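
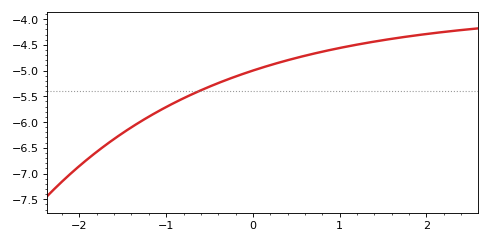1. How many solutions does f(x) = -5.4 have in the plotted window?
1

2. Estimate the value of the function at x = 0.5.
-4.75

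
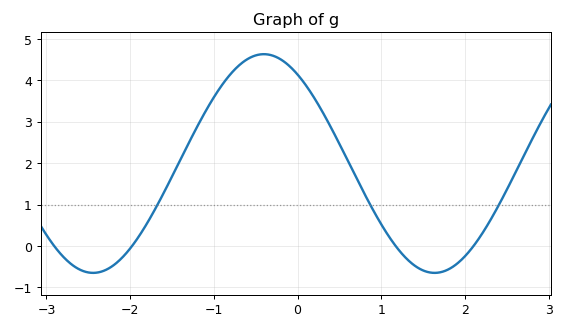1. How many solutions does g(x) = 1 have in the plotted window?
3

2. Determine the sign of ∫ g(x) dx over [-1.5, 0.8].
positive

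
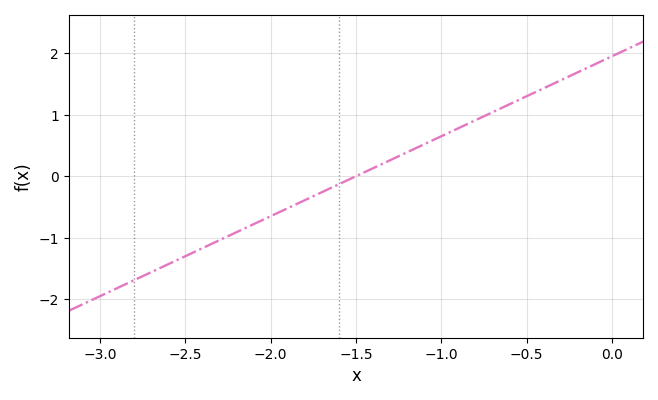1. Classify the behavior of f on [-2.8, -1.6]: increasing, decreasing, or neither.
increasing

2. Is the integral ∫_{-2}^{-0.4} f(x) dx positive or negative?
positive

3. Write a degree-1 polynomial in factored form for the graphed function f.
y = 1.3(x + 1.5)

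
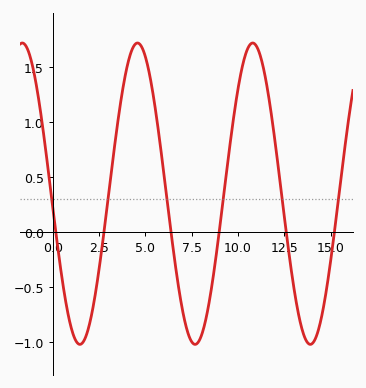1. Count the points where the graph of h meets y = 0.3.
6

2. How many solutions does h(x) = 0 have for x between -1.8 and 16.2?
6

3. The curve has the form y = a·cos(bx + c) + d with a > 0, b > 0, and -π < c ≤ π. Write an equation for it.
y = 1.37cos(1x + 1.7) + 0.35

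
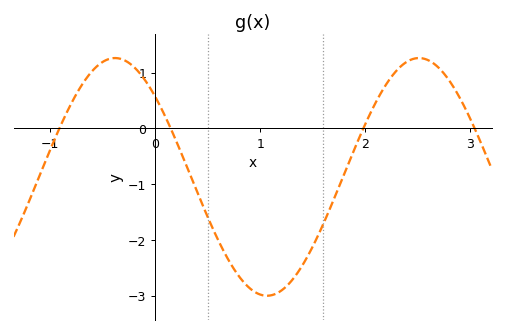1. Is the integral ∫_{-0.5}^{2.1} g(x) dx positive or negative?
negative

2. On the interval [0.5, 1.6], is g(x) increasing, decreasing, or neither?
neither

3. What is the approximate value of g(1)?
-3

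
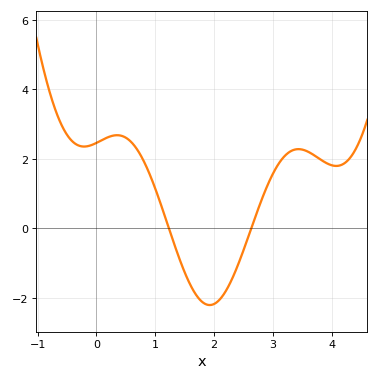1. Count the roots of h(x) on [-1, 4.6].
2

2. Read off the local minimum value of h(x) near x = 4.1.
1.79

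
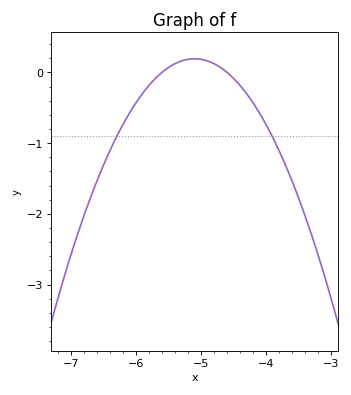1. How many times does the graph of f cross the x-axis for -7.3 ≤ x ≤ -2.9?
2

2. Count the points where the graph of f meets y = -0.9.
2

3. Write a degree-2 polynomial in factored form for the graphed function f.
y = -0.77(x + 5.6)(x + 4.6)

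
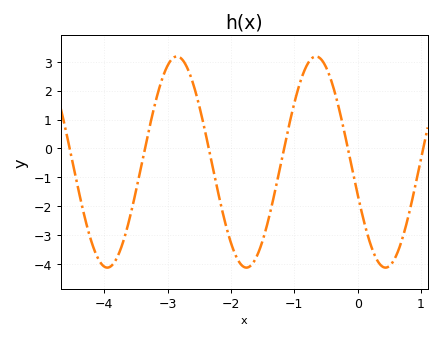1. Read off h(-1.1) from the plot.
0.637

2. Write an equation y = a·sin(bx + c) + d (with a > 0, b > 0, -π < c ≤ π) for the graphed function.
y = 3.66sin(2.86x - 2.83) - 0.47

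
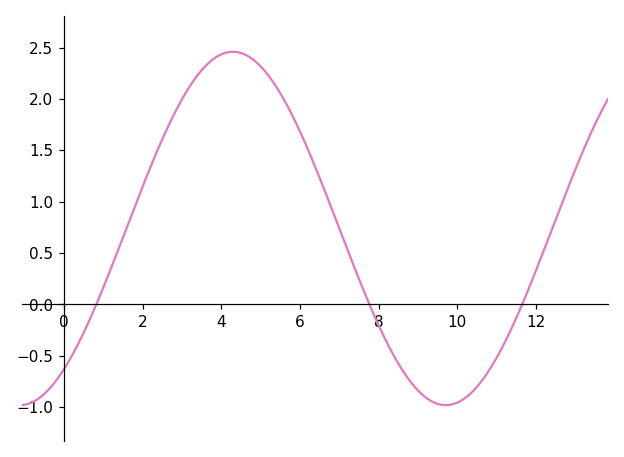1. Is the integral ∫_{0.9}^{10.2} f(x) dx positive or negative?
positive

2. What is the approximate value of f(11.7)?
0.05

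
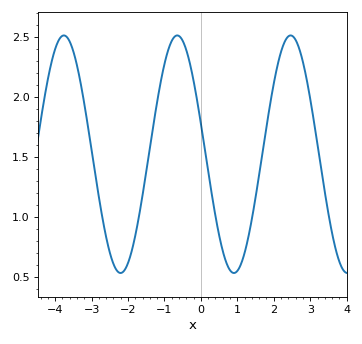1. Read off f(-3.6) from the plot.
2.46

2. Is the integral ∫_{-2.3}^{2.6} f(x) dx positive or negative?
positive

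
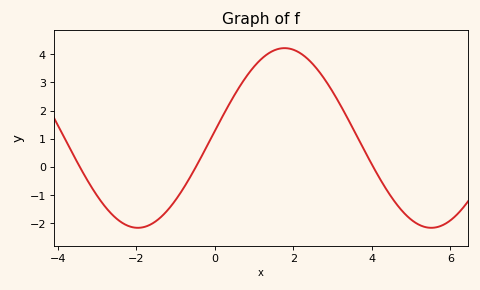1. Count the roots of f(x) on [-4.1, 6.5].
3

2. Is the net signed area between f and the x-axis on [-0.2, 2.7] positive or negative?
positive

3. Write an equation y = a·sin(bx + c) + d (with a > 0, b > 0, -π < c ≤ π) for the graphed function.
y = 3.19sin(0.84x + 0.08) + 1.03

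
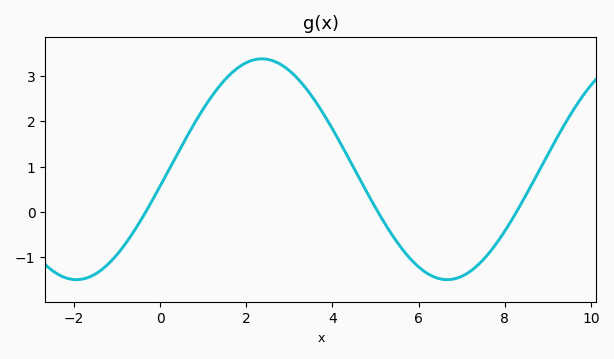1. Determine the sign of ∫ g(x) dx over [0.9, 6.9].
positive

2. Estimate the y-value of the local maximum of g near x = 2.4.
3.4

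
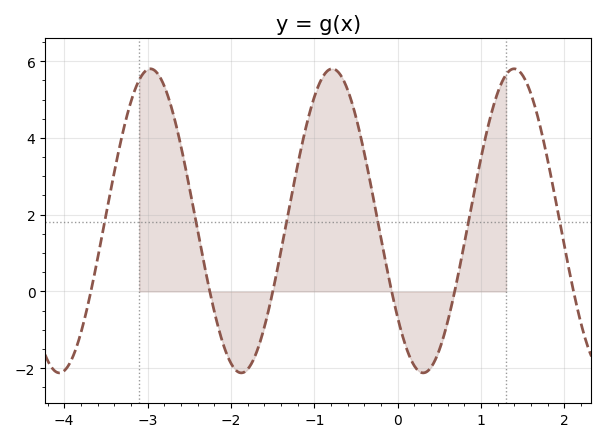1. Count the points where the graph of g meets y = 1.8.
6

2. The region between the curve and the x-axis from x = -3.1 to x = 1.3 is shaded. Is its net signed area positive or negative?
positive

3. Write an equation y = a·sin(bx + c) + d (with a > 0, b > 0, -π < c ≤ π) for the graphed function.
y = 3.96sin(2.88x - 2.45) + 1.84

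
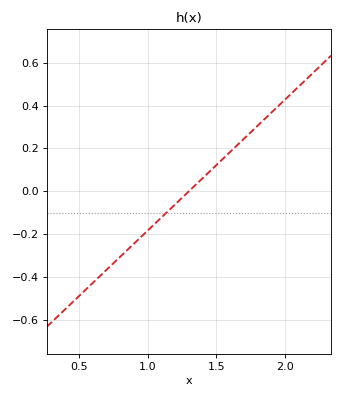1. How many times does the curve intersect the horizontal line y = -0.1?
1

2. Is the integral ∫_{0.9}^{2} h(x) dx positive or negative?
positive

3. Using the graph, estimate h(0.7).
-0.36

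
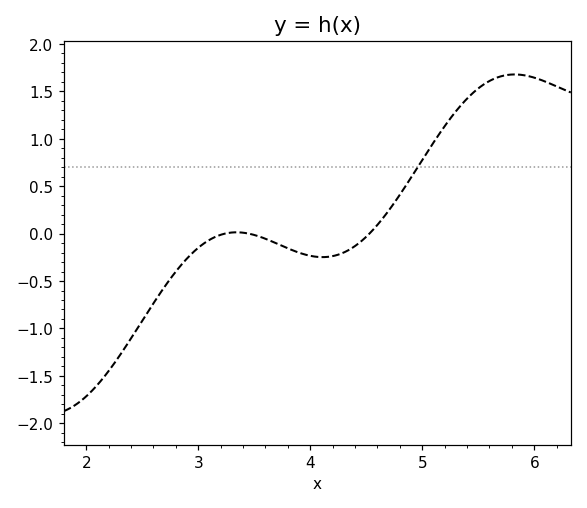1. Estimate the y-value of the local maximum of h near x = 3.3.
0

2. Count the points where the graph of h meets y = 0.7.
1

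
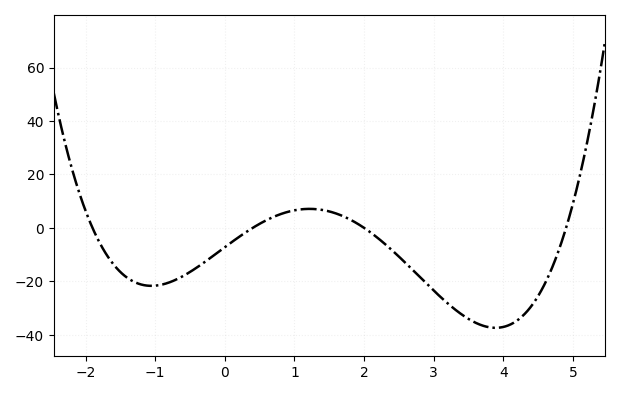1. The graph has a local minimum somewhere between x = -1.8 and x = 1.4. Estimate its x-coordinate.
-1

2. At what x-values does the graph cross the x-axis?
-2, 0.4, 2, 4.8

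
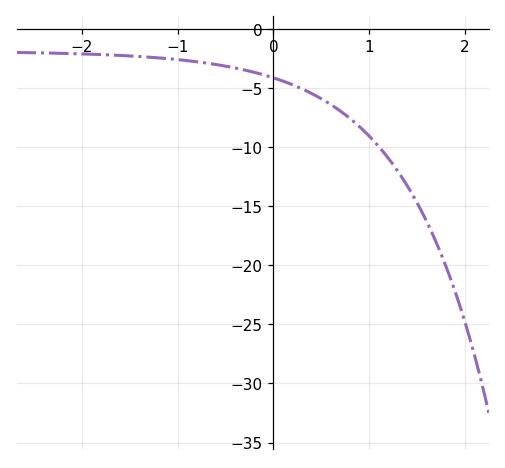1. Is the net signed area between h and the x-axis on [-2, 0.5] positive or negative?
negative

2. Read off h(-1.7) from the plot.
-2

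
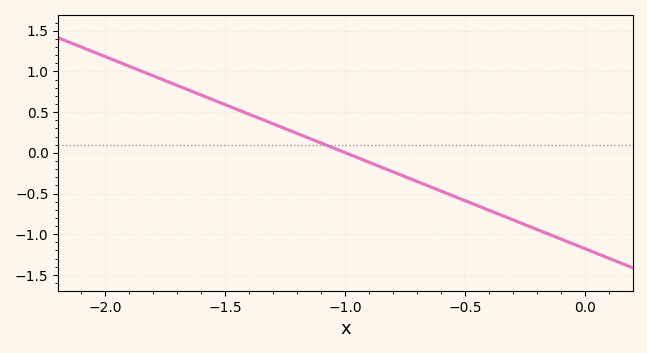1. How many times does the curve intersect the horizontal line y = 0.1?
1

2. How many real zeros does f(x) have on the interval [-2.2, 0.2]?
1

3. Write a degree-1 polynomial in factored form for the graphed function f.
y = -1.18(x + 1)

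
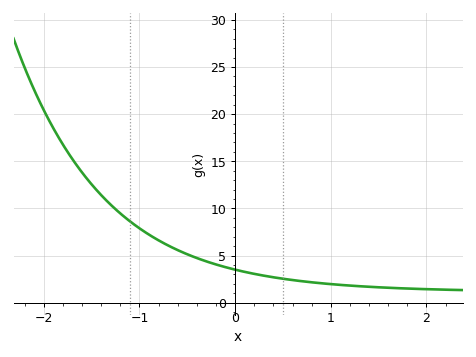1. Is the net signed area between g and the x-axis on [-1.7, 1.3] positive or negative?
positive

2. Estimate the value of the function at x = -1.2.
9.47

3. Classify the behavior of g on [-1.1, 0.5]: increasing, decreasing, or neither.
decreasing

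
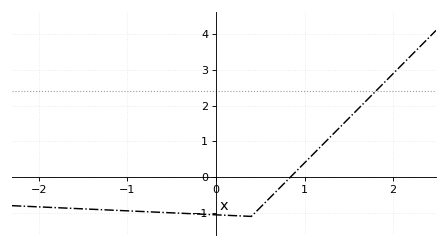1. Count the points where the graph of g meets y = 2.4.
1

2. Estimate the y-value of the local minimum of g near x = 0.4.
-1.1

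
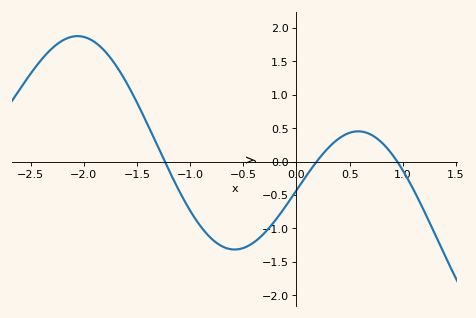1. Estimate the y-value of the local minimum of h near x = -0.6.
-1.32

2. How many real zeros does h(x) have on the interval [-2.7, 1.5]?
3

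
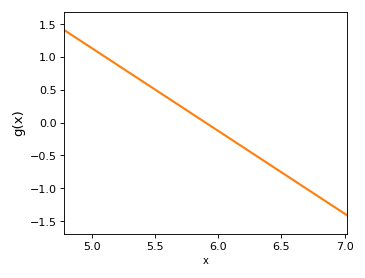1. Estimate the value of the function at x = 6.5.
-0.75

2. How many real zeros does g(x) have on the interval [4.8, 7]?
1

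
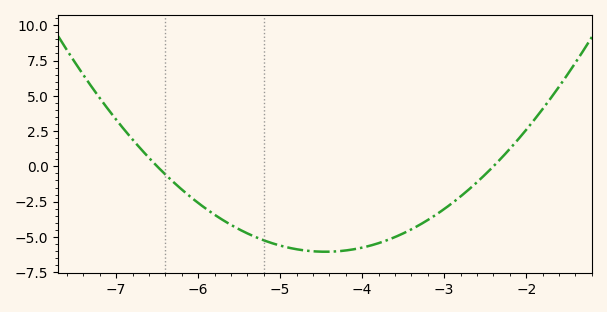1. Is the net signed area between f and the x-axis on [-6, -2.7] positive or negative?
negative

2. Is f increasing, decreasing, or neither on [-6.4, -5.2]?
decreasing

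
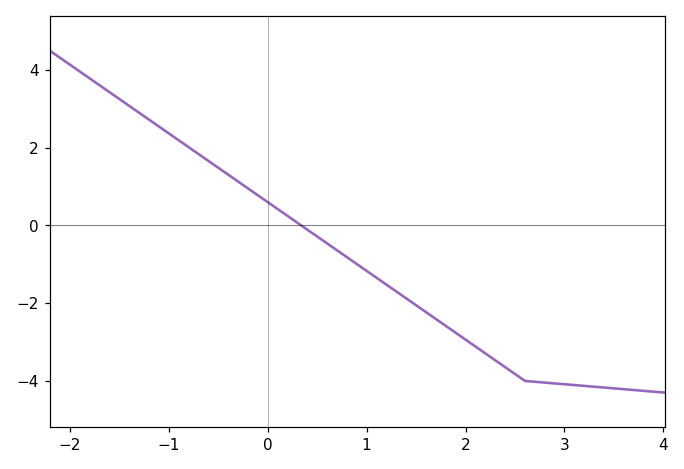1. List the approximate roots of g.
0.3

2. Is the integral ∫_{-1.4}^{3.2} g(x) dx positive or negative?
negative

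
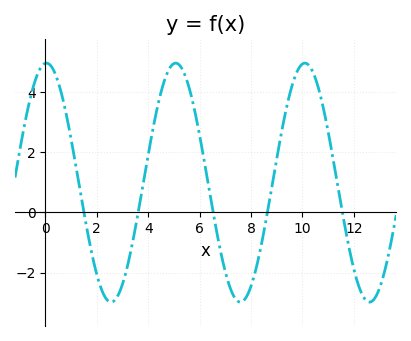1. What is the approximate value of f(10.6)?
4.19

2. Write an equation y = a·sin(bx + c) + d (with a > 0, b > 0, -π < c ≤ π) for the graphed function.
y = 3.97sin(1.25x + 1.52) + 0.99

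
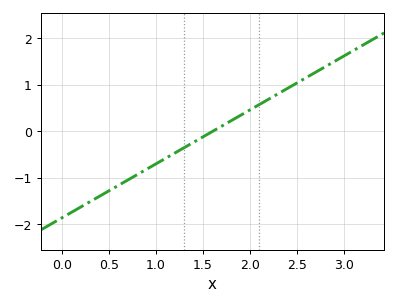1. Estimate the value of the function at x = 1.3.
-0.3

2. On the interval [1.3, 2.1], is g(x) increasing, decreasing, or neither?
increasing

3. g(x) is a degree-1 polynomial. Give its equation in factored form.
y = 1.16(x - 1.6)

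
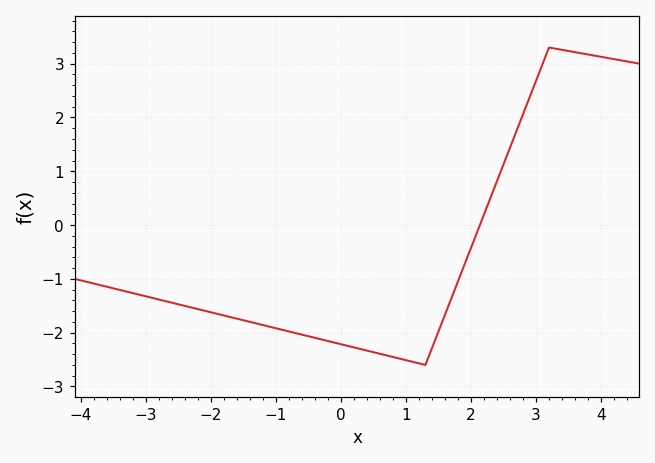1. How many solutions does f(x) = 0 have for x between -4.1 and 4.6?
1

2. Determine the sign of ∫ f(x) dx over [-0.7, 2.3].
negative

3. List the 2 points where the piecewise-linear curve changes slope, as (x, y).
(1.3, -2.6); (3.2, 3.3)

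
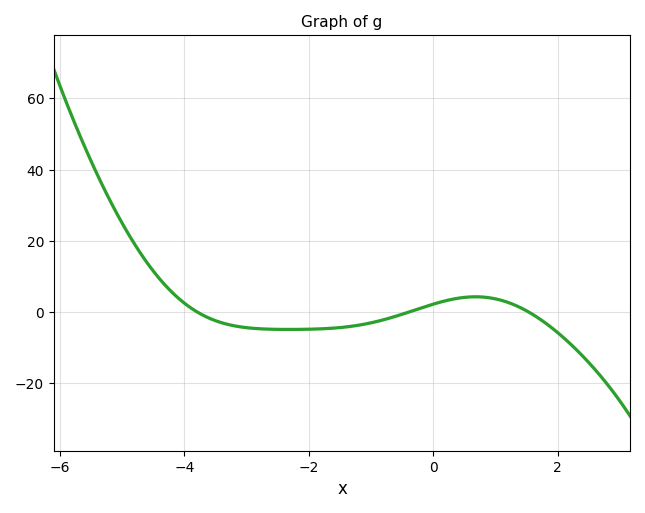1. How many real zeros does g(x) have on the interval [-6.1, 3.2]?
3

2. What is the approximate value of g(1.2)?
2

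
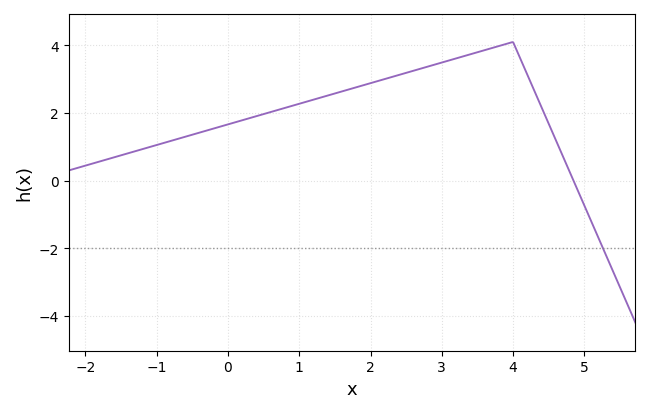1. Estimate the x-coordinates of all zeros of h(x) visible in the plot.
4.8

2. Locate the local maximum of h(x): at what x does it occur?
4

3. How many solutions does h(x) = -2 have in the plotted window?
1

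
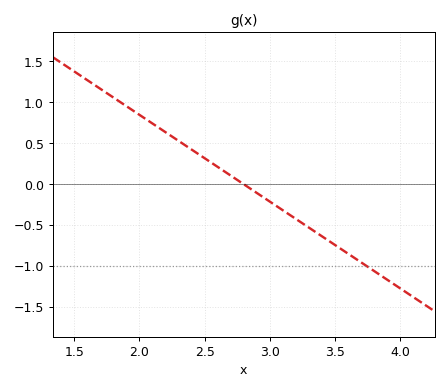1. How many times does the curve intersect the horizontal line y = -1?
1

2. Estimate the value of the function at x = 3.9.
-1.15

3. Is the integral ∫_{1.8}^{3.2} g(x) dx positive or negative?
positive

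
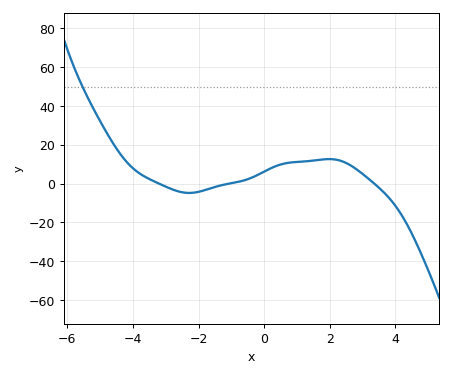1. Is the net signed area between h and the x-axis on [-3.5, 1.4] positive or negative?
positive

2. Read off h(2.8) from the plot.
8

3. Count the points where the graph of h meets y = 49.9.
1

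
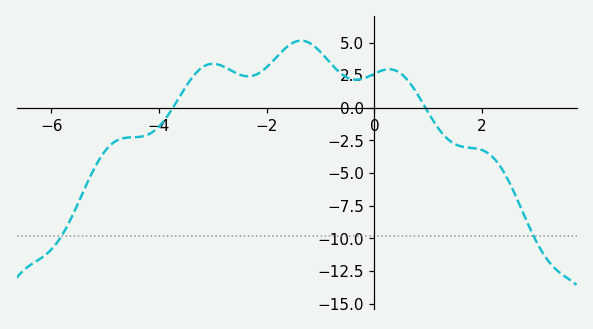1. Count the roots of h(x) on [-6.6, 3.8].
2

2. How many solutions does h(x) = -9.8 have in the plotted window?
2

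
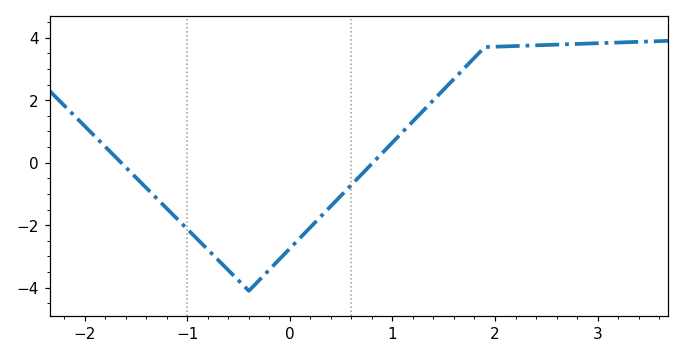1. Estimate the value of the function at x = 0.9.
0.4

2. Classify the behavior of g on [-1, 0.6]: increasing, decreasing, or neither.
neither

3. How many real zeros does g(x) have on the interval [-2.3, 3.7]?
2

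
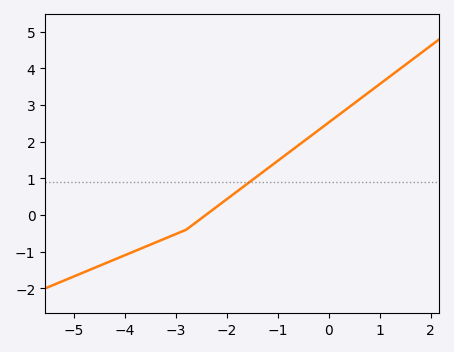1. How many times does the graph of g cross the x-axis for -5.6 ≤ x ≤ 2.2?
1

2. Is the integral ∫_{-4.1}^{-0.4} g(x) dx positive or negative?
positive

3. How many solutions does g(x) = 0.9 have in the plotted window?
1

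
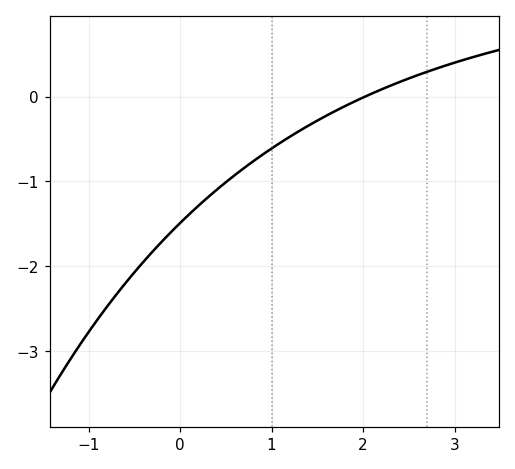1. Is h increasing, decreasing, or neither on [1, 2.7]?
increasing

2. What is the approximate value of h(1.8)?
-0.113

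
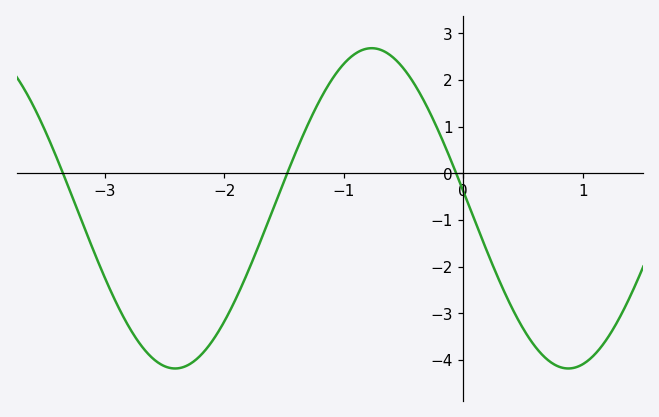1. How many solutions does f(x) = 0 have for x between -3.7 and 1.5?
3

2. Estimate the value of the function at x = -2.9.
-2.8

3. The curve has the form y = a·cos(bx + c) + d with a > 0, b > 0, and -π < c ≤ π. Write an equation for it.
y = 3.43cos(1.9x + 1.5) - 0.75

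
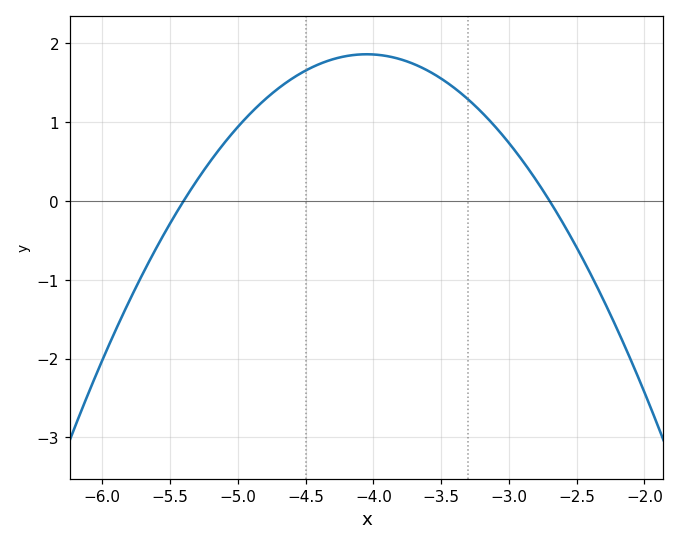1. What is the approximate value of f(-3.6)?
1.7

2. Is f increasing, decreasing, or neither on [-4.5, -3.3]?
neither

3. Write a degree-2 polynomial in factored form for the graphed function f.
y = -1.02(x + 5.4)(x + 2.7)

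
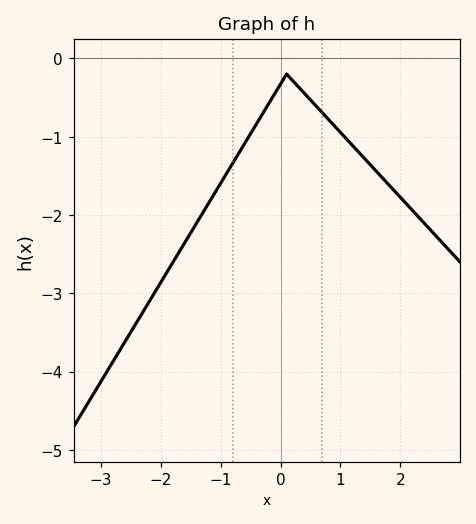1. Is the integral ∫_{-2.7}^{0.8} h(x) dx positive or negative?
negative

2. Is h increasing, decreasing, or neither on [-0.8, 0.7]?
neither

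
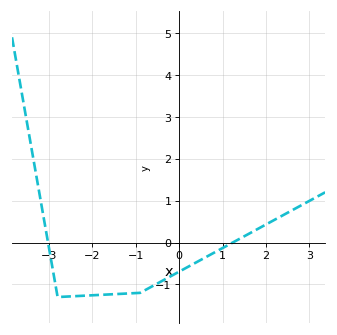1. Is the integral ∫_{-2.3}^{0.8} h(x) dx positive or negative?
negative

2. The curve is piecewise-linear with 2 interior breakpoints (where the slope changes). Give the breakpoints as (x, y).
(-2.8, -1.3); (-0.9, -1.2)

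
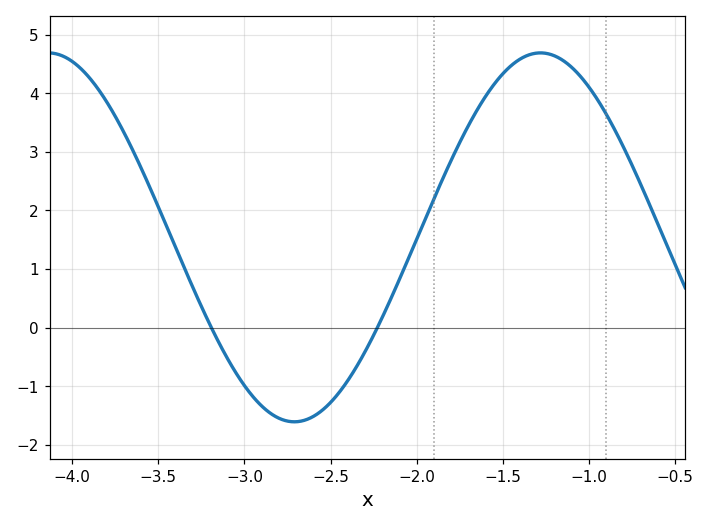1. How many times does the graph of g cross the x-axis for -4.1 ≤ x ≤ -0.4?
2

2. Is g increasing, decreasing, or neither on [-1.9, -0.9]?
neither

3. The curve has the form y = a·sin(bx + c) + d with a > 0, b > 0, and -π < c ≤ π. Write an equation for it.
y = 3.15sin(2.2x - 1.89) + 1.54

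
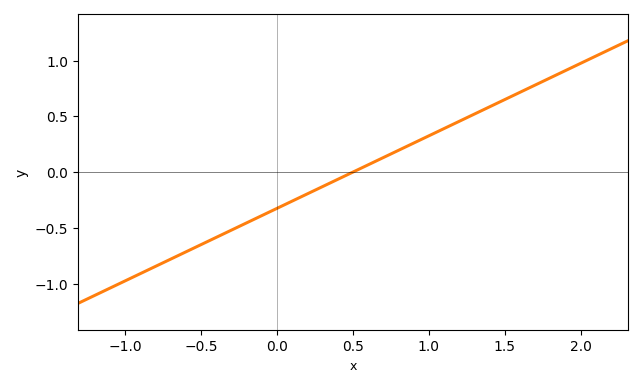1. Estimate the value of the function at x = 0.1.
-0.25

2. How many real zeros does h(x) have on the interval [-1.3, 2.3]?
1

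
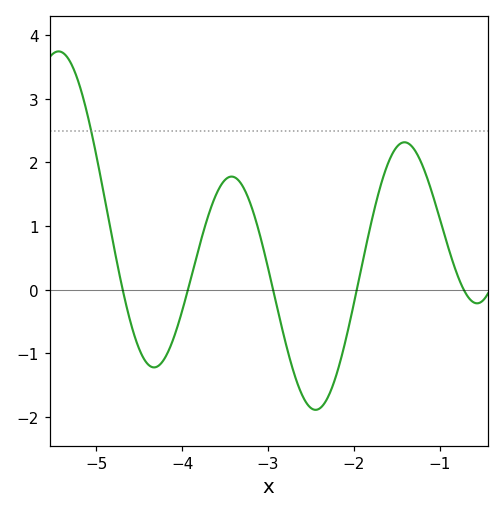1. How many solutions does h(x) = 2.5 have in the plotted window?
1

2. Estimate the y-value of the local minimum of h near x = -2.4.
-1.9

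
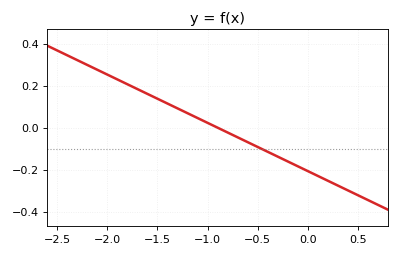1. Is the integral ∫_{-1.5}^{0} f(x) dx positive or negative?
negative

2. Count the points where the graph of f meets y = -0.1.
1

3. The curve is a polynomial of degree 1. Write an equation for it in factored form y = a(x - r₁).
y = -0.23(x + 0.9)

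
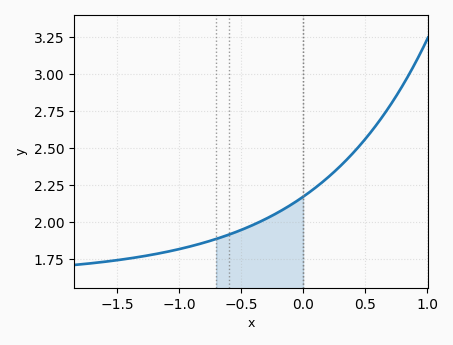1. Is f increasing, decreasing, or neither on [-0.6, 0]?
increasing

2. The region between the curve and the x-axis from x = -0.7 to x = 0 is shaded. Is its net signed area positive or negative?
positive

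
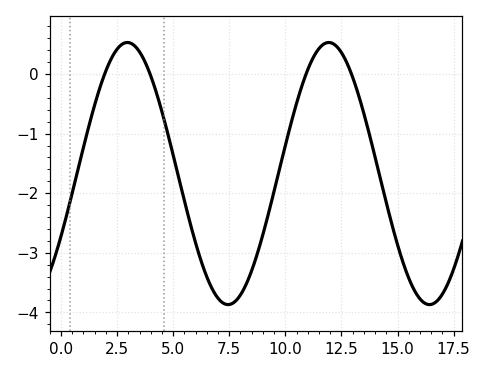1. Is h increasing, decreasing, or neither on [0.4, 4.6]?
neither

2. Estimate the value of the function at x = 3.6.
0.312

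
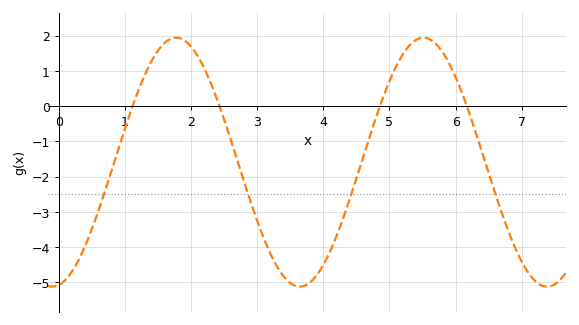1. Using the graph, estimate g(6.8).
-3.6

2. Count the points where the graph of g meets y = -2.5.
4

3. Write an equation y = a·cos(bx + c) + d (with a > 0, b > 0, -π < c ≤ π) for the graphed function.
y = 3.53cos(1.7x - 3) - 1.59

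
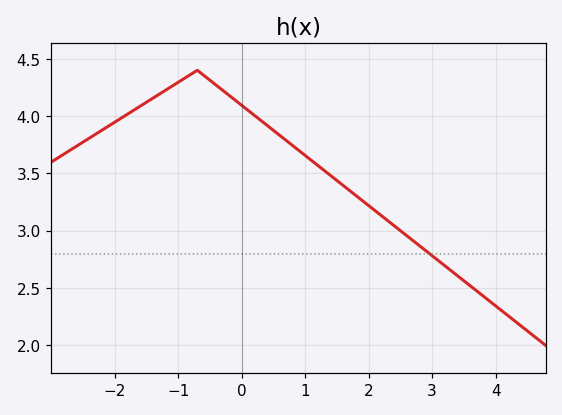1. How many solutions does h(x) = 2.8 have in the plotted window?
1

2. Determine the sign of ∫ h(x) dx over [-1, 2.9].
positive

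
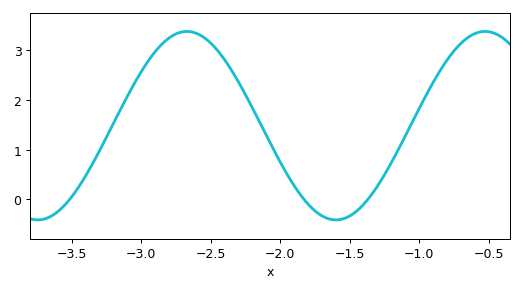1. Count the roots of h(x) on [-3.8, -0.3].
3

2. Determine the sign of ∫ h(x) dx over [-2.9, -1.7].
positive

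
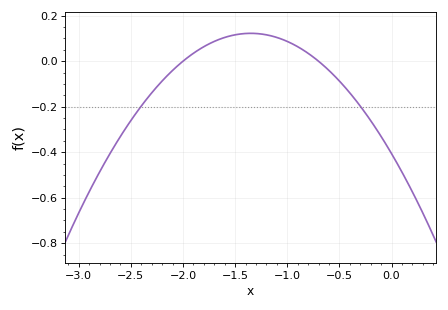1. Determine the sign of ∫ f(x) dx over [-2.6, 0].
negative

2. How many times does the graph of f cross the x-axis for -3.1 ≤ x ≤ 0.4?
2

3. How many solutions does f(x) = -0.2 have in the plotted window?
2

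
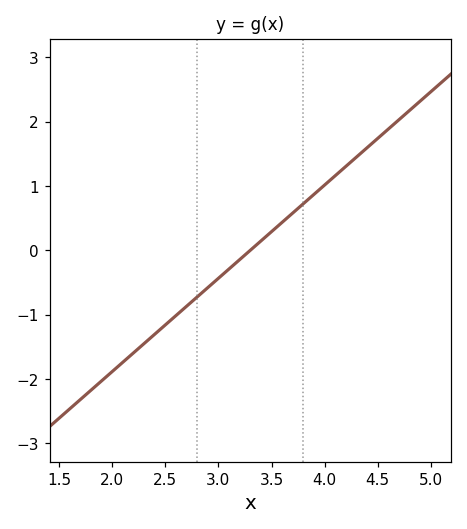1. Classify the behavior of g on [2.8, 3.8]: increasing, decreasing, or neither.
increasing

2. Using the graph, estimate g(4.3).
1.5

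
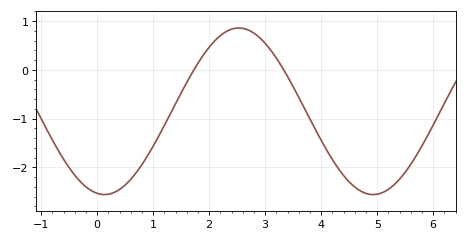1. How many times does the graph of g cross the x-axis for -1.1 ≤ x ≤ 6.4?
2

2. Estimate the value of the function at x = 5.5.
-2.1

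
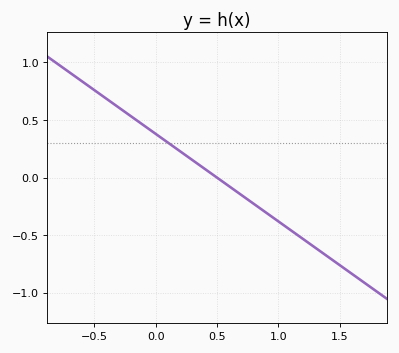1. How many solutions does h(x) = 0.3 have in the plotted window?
1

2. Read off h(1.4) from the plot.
-0.684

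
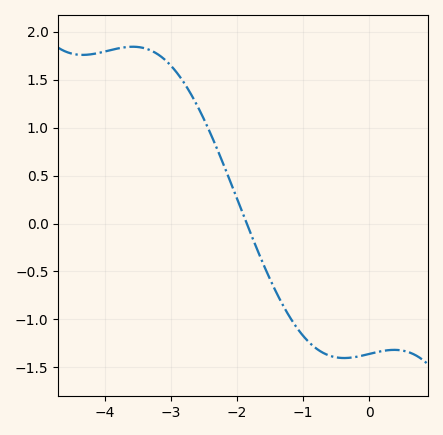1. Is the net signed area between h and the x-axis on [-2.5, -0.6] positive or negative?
negative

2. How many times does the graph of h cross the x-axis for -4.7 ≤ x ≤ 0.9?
1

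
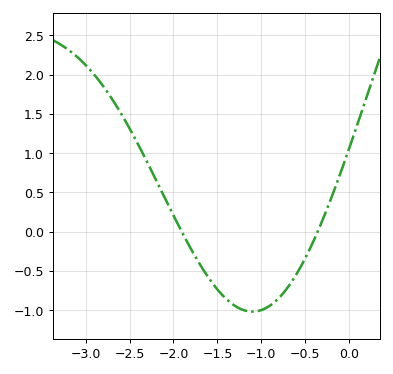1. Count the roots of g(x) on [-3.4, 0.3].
2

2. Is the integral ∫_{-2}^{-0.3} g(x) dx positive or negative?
negative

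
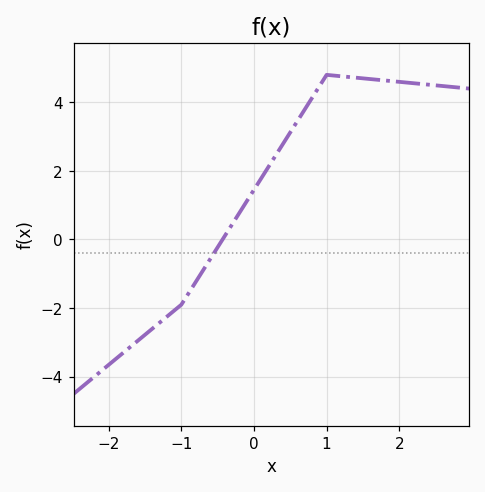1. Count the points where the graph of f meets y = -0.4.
1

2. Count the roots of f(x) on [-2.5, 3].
1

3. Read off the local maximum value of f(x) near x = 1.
4.8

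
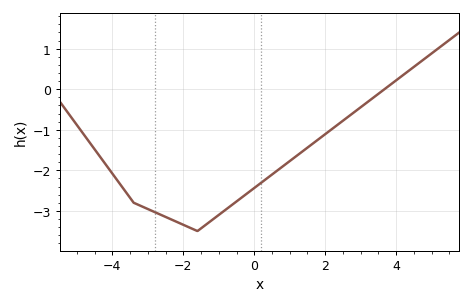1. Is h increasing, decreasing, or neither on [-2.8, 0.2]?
neither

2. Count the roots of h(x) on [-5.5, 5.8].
1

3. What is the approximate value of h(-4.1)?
-1.96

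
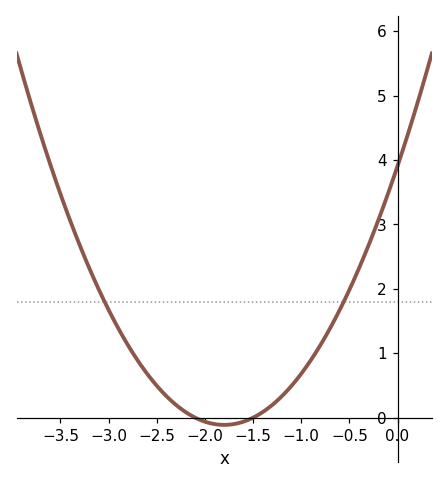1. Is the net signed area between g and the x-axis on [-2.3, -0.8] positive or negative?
positive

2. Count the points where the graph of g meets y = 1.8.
2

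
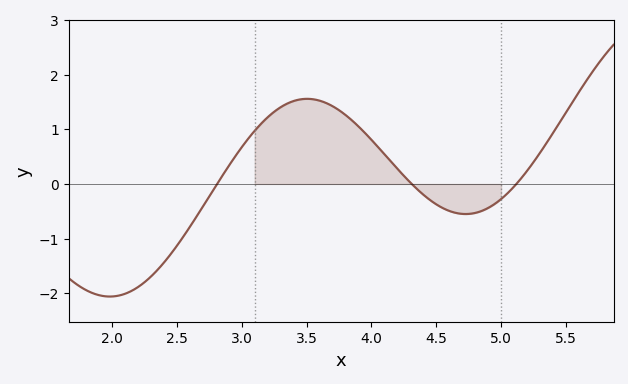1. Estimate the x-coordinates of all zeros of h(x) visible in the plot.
2.81, 4.31, 5.12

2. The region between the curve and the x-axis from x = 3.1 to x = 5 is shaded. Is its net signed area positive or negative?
positive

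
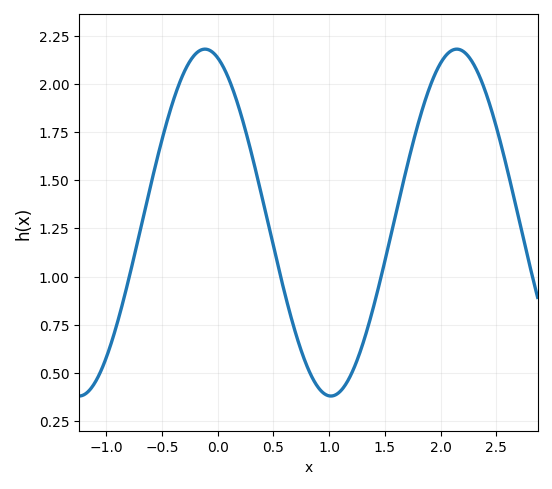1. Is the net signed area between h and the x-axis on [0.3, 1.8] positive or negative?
positive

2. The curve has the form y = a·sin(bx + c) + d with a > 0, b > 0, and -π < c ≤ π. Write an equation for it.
y = 0.9sin(2.78x + 1.89) + 1.28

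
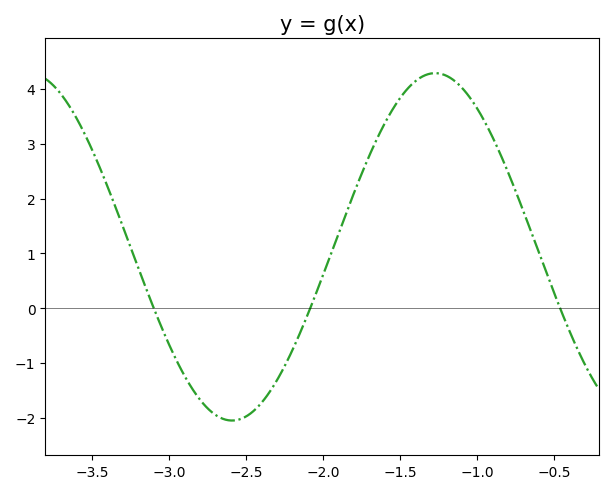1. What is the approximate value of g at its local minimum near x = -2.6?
-2.05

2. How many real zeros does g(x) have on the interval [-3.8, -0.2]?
3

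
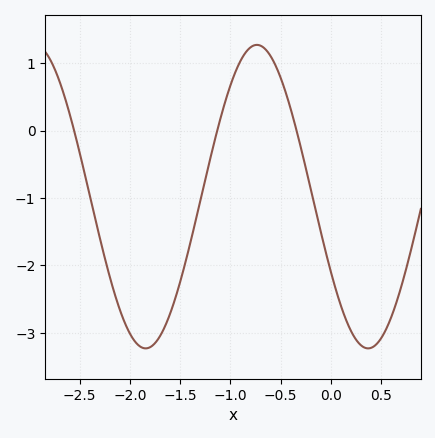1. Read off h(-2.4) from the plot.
-0.9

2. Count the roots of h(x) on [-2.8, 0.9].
3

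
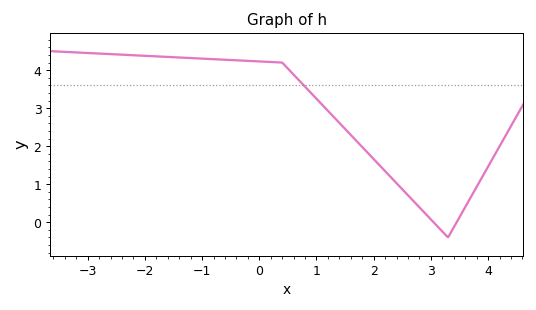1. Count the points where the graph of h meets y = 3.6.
1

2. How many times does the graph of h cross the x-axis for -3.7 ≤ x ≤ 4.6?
2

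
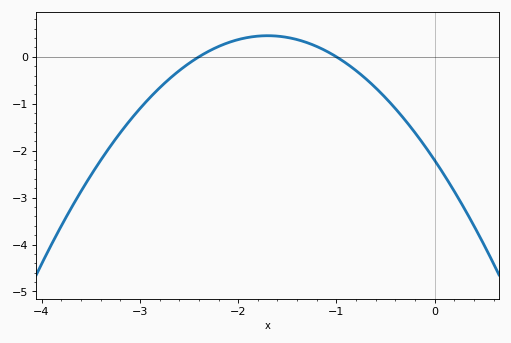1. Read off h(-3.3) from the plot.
-1.9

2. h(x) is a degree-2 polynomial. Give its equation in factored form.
y = -0.92(x + 2.4)(x + 1)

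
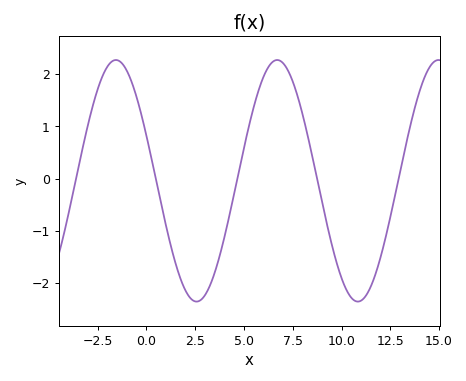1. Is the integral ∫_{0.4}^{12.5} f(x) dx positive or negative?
negative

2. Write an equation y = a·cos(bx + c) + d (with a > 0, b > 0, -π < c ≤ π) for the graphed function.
y = 2.31cos(0.76x + 1.2) - 0.04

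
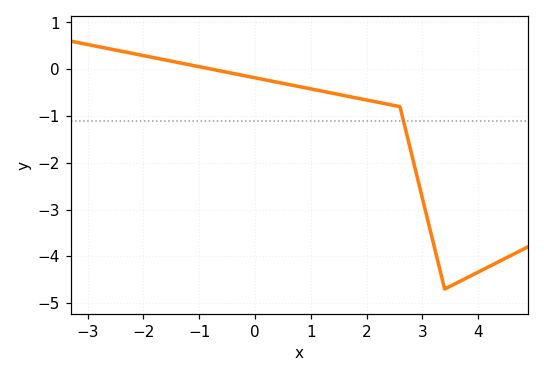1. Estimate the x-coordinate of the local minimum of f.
3.4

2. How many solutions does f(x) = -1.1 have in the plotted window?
1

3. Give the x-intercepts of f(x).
-0.771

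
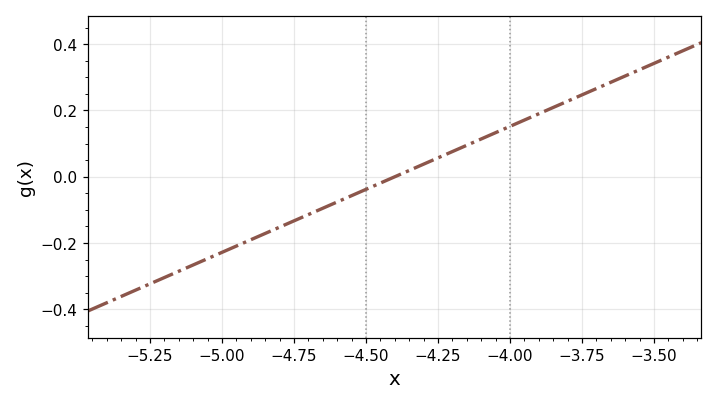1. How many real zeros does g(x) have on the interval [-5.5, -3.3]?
1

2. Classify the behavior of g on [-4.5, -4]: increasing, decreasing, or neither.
increasing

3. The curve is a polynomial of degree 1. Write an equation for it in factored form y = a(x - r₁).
y = 0.38(x + 4.4)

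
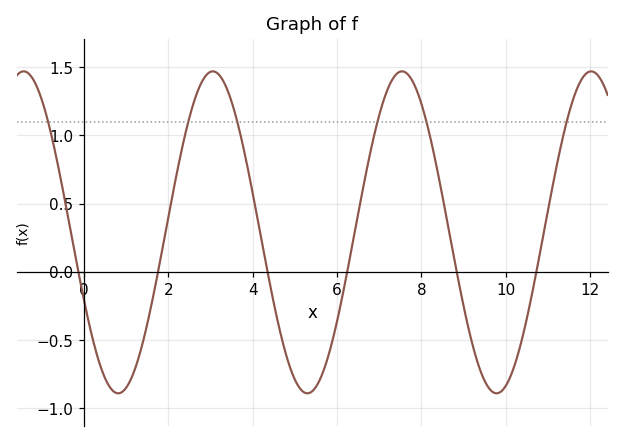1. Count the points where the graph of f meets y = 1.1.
6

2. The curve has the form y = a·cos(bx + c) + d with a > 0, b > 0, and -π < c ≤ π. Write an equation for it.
y = 1.18cos(1.4x + 2.01) + 0.29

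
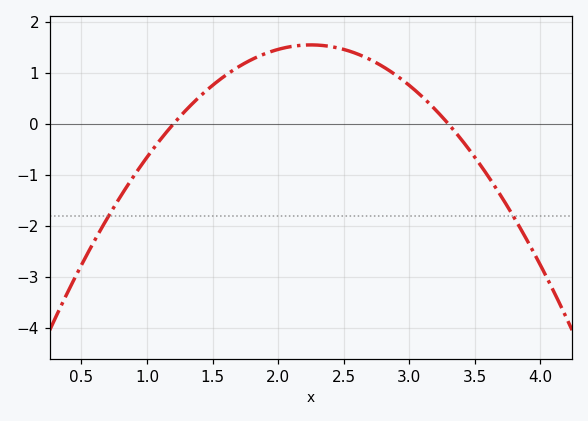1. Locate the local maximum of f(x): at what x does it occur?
2.25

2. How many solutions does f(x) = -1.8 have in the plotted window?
2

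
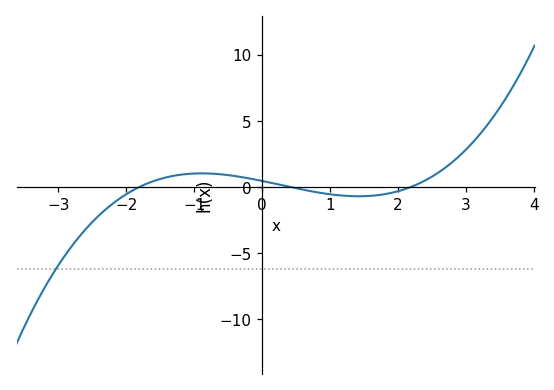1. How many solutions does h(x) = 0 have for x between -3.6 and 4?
3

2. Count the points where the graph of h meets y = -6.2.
1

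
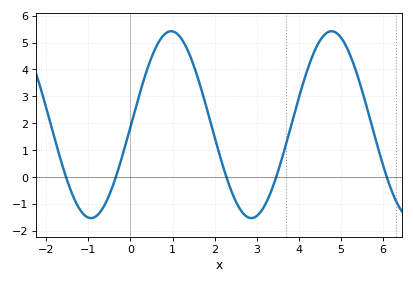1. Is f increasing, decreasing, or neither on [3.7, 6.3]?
neither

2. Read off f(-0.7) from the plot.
-1.3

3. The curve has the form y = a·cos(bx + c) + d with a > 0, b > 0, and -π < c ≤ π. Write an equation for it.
y = 3.47cos(1.6x - 1.6) + 1.95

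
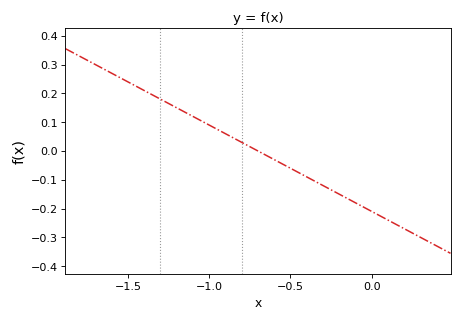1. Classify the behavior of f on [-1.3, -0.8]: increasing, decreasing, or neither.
decreasing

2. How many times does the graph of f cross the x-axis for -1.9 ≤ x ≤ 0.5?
1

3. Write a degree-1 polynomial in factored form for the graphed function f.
y = -0.3(x + 0.7)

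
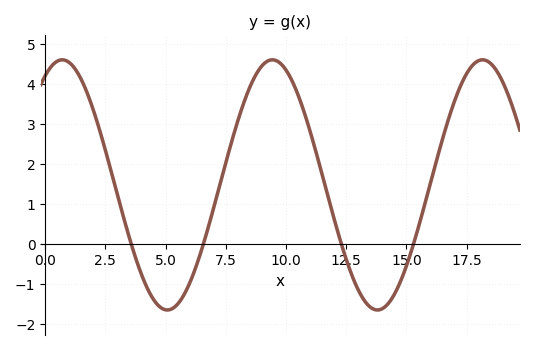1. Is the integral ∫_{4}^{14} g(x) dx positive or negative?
positive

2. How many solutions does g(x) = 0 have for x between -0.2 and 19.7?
4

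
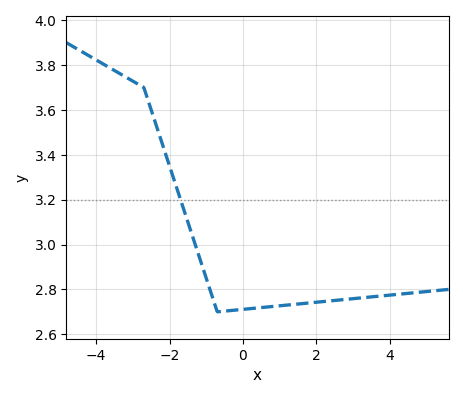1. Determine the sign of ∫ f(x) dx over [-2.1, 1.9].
positive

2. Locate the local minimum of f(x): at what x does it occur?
-0.697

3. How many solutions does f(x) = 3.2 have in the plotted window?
1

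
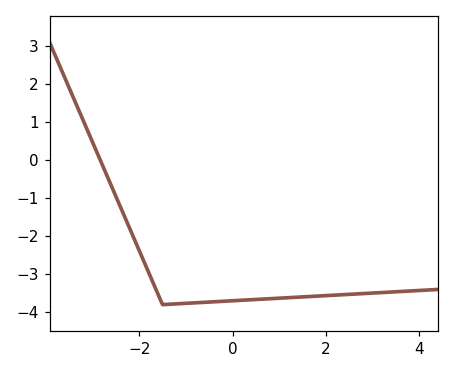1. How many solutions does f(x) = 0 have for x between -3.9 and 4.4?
1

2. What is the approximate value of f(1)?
-3.6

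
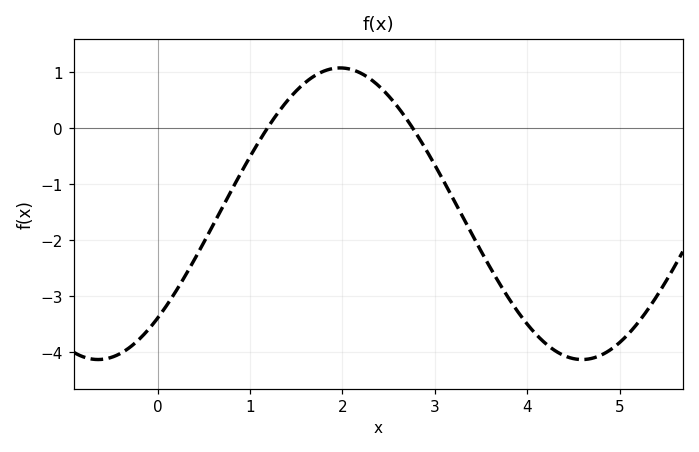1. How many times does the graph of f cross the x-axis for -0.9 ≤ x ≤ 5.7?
2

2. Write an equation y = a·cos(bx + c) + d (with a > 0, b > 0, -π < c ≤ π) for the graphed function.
y = 2.6cos(1.2x - 2.37) - 1.53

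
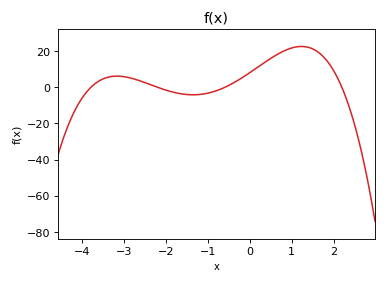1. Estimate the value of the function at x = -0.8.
-1.86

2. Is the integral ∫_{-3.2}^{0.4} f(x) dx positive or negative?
positive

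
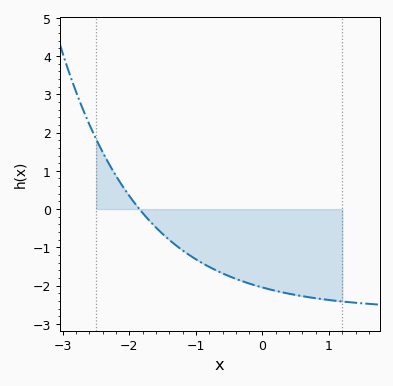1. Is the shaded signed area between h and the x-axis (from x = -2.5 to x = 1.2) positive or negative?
negative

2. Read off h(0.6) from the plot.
-2.3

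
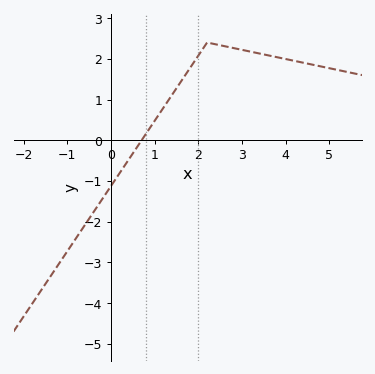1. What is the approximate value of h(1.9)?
1.9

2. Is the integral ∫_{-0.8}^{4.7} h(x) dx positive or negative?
positive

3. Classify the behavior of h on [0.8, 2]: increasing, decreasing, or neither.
increasing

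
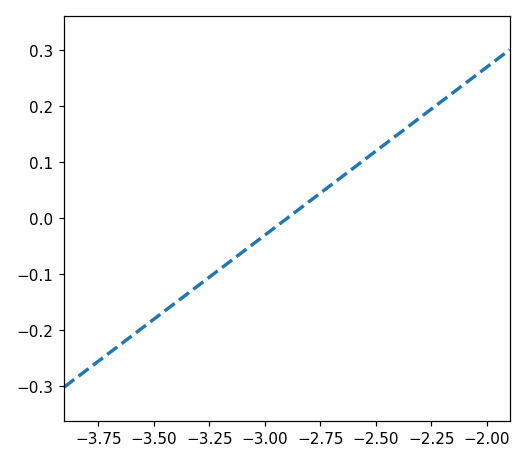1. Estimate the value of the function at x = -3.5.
-0.18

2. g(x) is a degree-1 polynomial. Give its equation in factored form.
y = 0.3(x + 2.9)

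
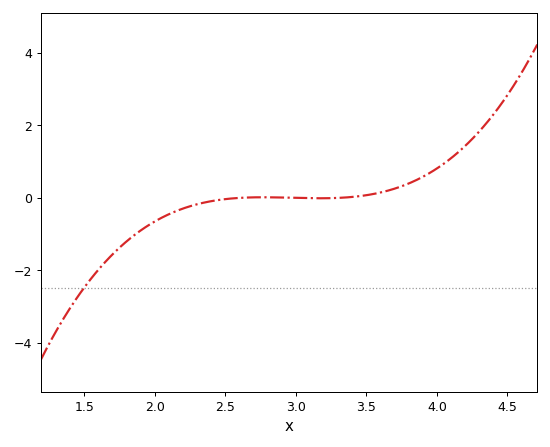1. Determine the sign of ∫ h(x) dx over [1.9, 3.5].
negative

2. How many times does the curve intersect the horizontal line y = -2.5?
1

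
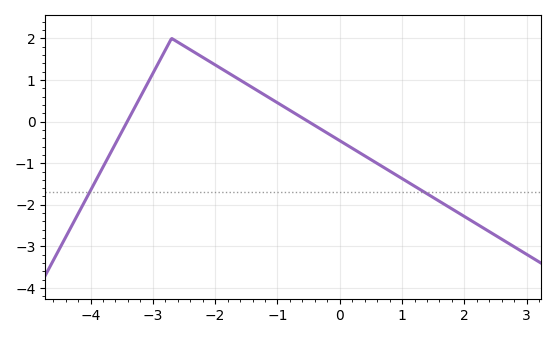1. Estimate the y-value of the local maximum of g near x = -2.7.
2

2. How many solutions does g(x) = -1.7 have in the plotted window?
2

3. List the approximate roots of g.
-3.4, -0.6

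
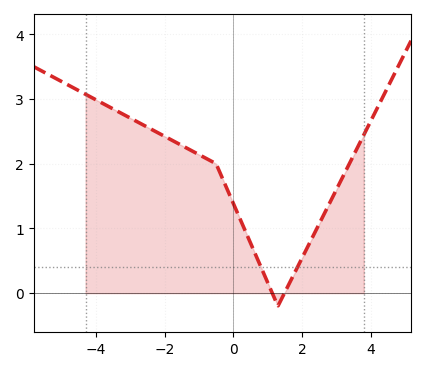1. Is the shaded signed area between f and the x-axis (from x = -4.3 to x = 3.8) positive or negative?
positive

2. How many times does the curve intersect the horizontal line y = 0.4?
2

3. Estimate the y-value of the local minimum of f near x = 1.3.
-0.2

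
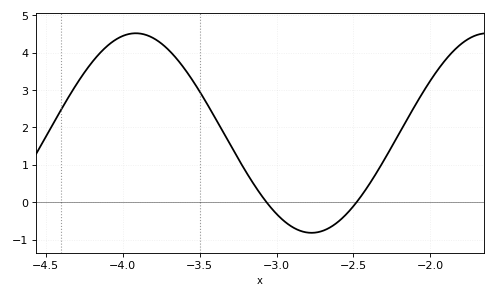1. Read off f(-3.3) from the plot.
1.5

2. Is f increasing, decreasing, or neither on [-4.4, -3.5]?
neither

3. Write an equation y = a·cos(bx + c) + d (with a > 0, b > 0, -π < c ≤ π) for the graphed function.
y = 2.67cos(2.8x - 1.8) + 1.85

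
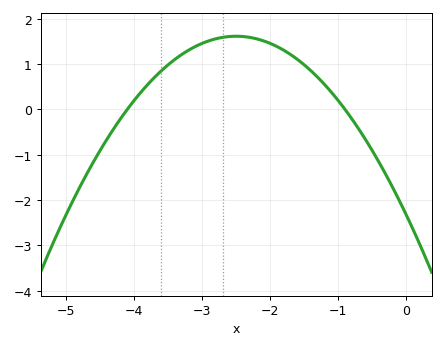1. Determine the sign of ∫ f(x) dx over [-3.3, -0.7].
positive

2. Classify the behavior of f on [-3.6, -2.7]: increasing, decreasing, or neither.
increasing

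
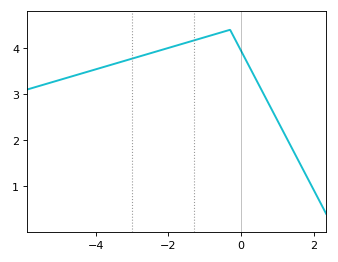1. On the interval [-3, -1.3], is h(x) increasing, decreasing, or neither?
increasing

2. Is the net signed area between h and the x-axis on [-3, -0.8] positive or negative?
positive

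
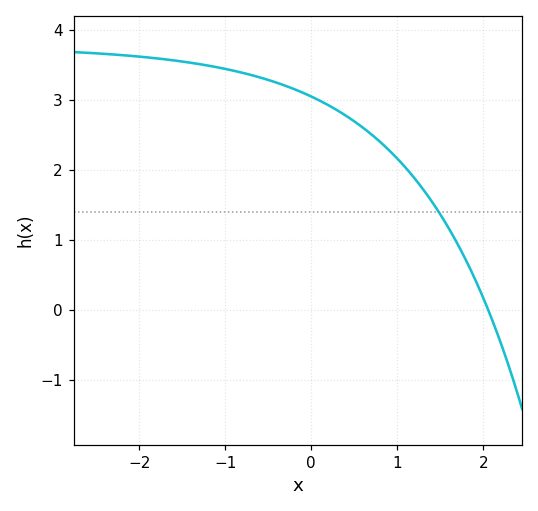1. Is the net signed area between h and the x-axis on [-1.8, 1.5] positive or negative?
positive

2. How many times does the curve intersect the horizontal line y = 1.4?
1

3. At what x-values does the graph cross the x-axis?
2.06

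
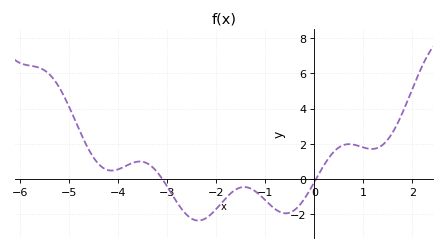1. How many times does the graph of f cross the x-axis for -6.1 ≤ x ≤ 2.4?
2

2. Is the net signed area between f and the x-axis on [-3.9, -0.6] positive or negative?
negative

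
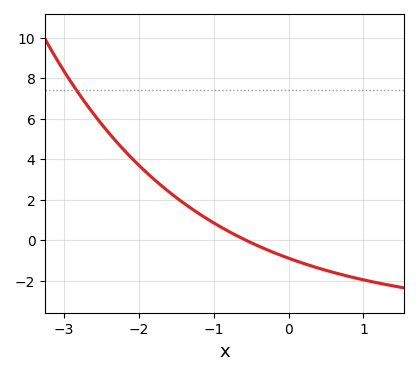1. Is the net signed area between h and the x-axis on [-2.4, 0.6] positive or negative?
positive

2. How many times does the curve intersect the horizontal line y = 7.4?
1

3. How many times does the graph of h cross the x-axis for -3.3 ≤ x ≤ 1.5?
1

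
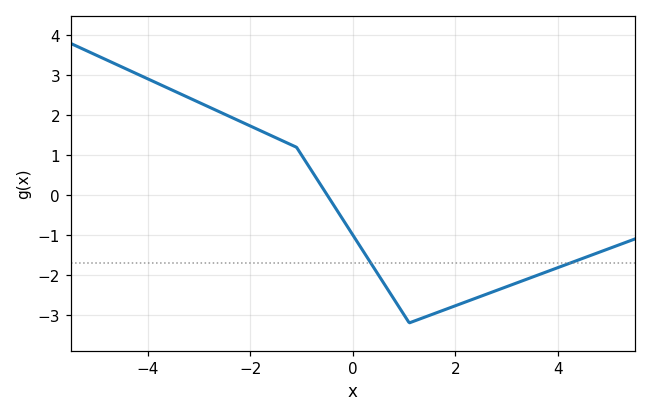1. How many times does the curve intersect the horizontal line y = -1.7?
2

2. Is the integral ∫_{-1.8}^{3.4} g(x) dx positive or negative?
negative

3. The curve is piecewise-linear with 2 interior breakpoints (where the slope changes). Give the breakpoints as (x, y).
(-1.1, 1.2); (1.1, -3.2)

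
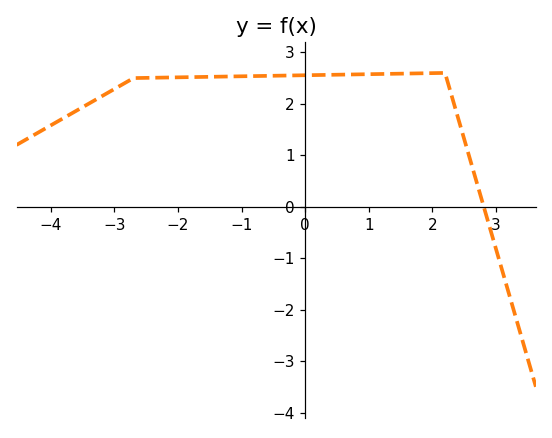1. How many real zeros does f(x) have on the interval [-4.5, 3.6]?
1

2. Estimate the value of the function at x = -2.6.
2.5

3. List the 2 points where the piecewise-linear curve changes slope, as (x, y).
(-2.7, 2.5); (2.2, 2.6)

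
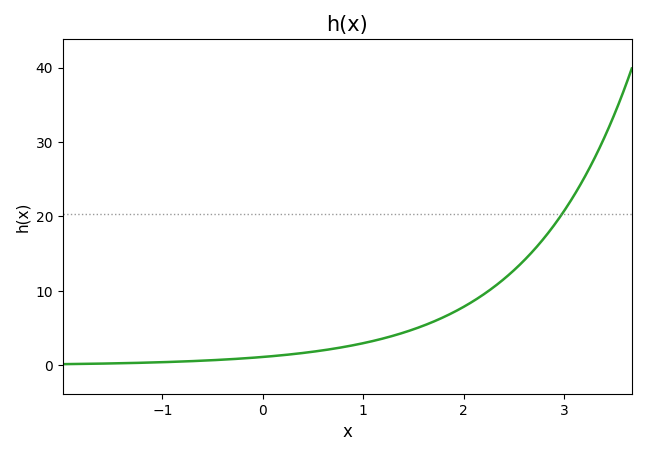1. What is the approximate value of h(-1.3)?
0.3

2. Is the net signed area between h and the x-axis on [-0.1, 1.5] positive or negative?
positive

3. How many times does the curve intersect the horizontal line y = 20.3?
1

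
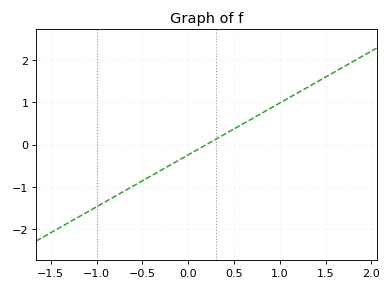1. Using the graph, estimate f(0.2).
0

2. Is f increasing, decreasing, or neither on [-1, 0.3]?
increasing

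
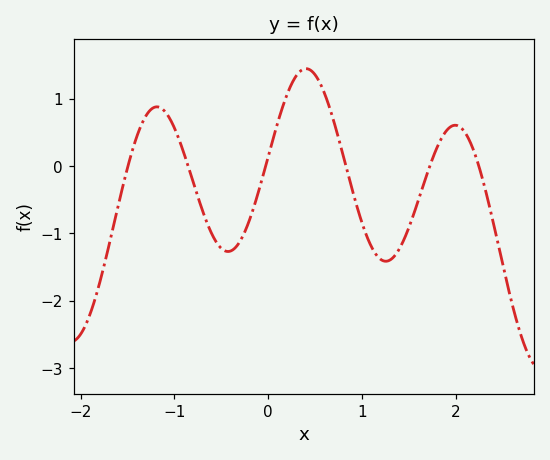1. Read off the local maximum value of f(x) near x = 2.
0.6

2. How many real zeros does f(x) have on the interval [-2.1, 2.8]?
6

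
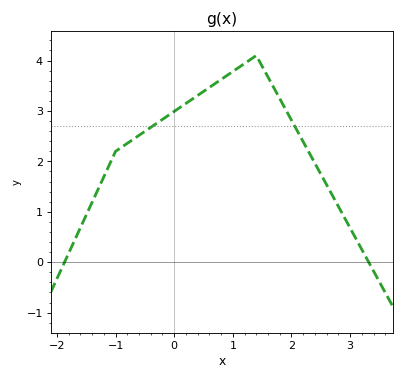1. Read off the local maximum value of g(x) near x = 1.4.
4.1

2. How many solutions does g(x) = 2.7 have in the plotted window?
2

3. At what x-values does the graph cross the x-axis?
-1.87, 3.32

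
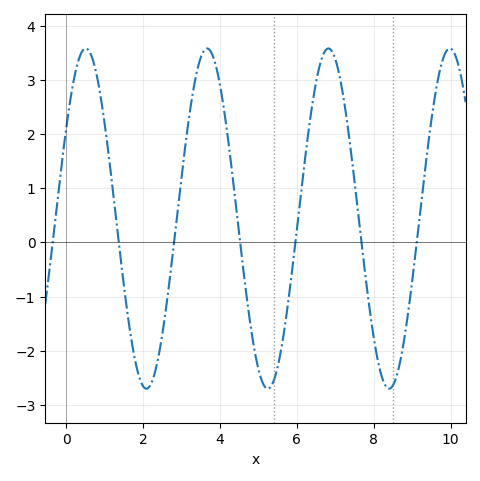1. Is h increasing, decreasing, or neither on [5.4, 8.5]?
neither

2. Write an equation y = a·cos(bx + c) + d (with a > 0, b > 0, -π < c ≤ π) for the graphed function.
y = 3.14cos(2x - 1) + 0.44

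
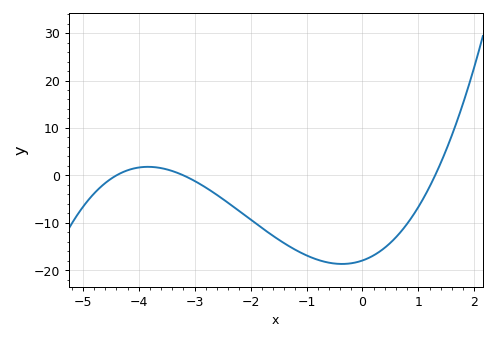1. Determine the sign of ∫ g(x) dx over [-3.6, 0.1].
negative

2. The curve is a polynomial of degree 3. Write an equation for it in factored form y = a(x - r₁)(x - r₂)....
y = 0.98(x + 4.4)(x + 3.2)(x - 1.3)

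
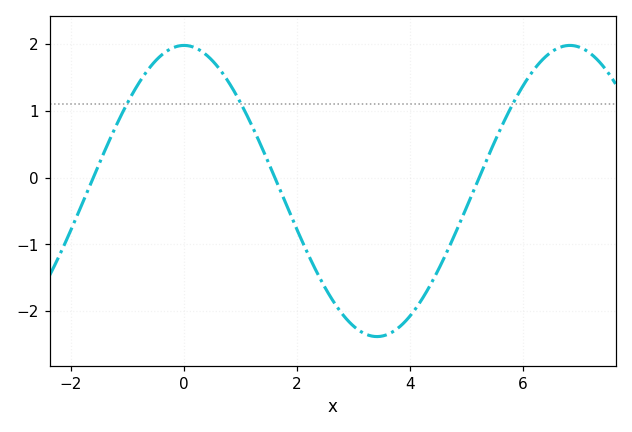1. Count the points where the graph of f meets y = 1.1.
3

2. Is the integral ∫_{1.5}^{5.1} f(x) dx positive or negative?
negative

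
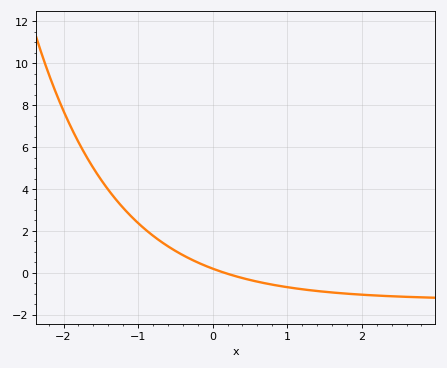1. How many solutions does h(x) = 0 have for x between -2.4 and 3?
1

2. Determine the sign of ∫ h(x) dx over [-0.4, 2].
negative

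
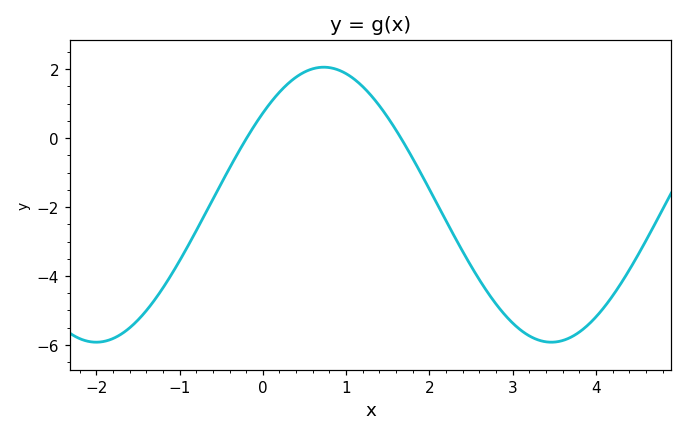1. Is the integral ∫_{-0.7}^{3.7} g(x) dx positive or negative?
negative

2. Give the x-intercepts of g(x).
-0.195, 1.66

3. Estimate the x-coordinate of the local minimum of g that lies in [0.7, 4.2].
3.46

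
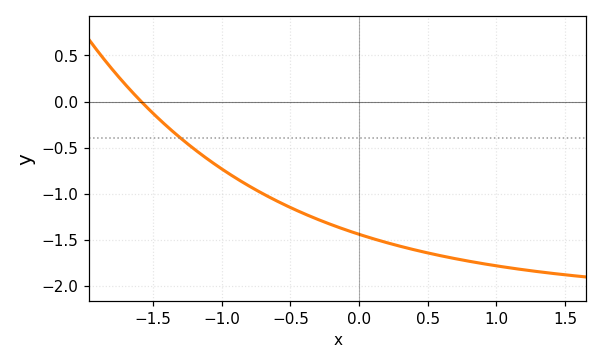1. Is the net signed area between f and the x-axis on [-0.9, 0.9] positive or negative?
negative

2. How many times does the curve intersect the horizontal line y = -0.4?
1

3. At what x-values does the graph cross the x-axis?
-1.6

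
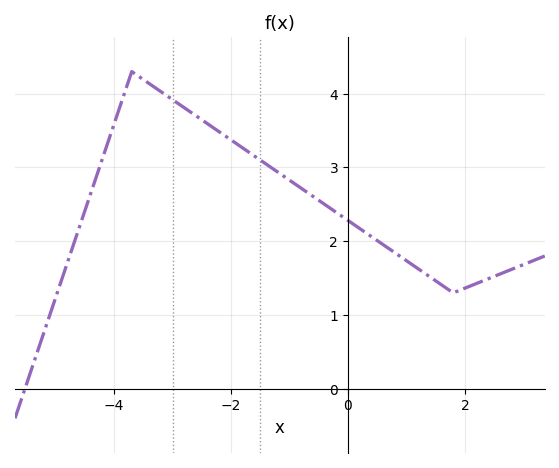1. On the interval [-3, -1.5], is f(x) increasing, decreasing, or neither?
decreasing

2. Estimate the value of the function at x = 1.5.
1.46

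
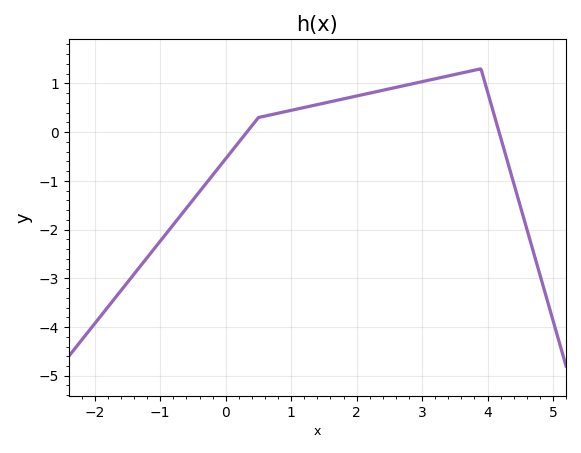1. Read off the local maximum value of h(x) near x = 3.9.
1.3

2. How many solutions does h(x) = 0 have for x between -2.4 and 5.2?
2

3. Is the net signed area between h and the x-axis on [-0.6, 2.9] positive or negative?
positive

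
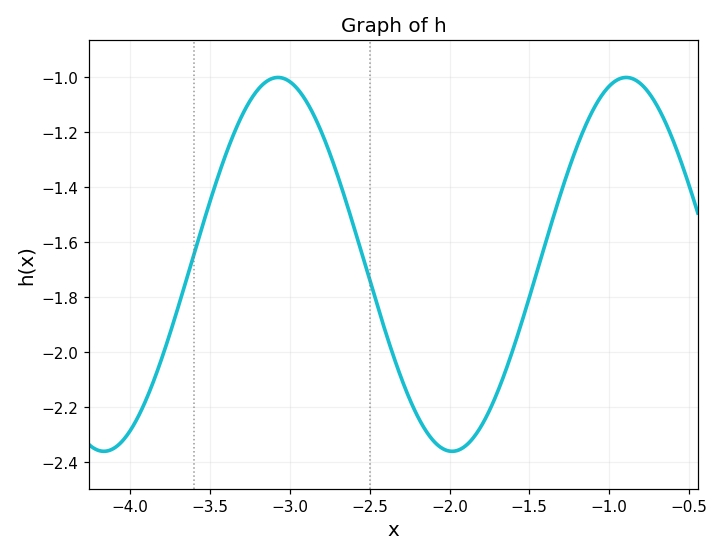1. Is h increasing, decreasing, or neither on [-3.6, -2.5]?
neither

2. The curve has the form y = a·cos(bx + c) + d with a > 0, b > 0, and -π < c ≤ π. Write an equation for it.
y = 0.68cos(2.88x + 2.57) - 1.68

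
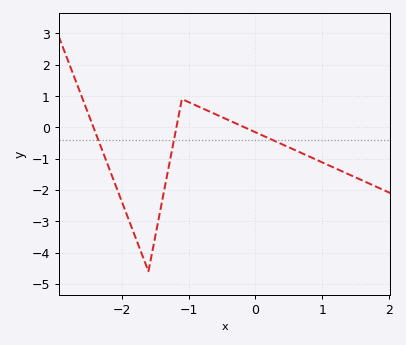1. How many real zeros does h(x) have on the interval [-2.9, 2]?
3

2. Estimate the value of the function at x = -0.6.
0.4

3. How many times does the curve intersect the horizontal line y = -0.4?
3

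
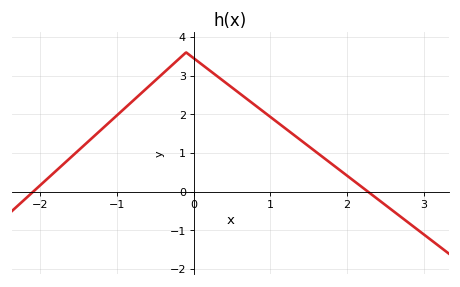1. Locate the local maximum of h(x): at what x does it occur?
-0.1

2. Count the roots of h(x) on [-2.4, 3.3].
2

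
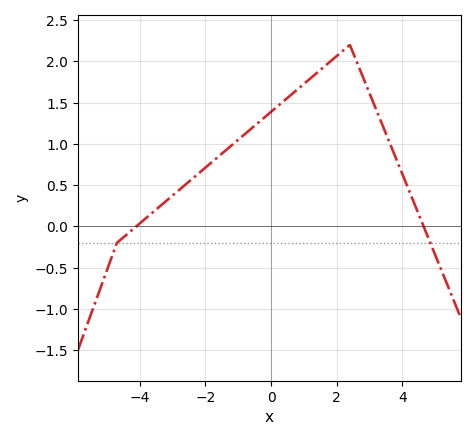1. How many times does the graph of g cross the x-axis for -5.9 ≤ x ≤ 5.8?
2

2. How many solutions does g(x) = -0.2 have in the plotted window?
2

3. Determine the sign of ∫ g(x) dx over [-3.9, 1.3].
positive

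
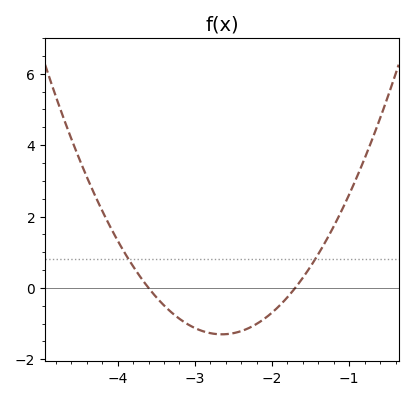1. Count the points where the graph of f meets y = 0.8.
2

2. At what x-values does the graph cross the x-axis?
-3.6, -1.7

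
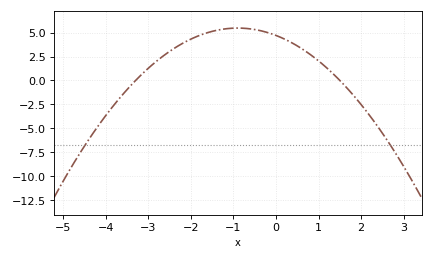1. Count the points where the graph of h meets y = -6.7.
2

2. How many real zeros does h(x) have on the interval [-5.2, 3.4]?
2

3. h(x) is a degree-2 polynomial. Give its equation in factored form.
y = -0.95(x + 3.3)(x - 1.5)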